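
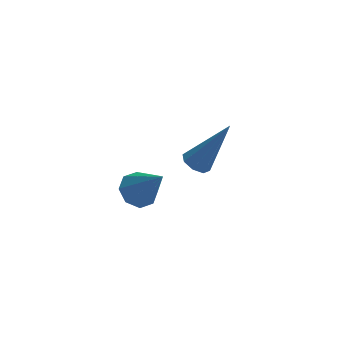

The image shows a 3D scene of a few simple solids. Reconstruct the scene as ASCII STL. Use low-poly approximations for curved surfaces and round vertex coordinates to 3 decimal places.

solid 
facet normal -0.509 -0.195 -0.839
outer loop
vertex -1.134 0.629 -2.786
vertex -1.429 1.124 -2.722
vertex -0.936 0.973 -2.986
endloop
endfacet
facet normal 0.836 -0.539 -0.099
outer loop
vertex -1.134 0.629 -2.786
vertex -0.936 0.973 -2.986
vertex -0.311 1.556 -0.878
endloop
endfacet
facet normal -0.509 -0.196 -0.838
outer loop
vertex -0.936 0.973 -2.986
vertex -1.429 1.124 -2.722
vertex -1.027 1.405 -3.032
endloop
endfacet
facet normal 0.933 0.162 -0.321
outer loop
vertex -0.936 0.973 -2.986
vertex -1.027 1.405 -3.032
vertex -0.311 1.556 -0.878
endloop
endfacet
facet normal -0.509 -0.196 -0.838
outer loop
vertex -1.027 1.405 -3.032
vertex -1.429 1.124 -2.722
vertex -1.354 1.672 -2.896
endloop
endfacet
facet normal 0.552 0.798 -0.240
outer loop
vertex -1.027 1.405 -3.032
vertex -1.354 1.672 -2.896
vertex -0.311 1.556 -0.878
endloop
endfacet
facet normal -0.508 -0.197 -0.839
outer loop
vertex -1.354 1.672 -2.896
vertex -1.429 1.124 -2.722
vertex -1.725 1.619 -2.659
endloop
endfacet
facet normal -0.079 0.992 0.098
outer loop
vertex -1.354 1.672 -2.896
vertex -1.725 1.619 -2.659
vertex -0.311 1.556 -0.878
endloop
endfacet
facet normal -0.509 -0.197 -0.838
outer loop
vertex -1.725 1.619 -2.659
vertex -1.429 1.124 -2.722
vertex -1.923 1.276 -2.458
endloop
endfacet
facet normal -0.595 0.633 0.495
outer loop
vertex -1.725 1.619 -2.659
vertex -1.923 1.276 -2.458
vertex -0.311 1.556 -0.878
endloop
endfacet
facet normal -0.508 -0.194 -0.839
outer loop
vertex -1.923 1.276 -2.458
vertex -1.429 1.124 -2.722
vertex -1.832 0.844 -2.413
endloop
endfacet
facet normal -0.692 -0.071 0.718
outer loop
vertex -1.923 1.276 -2.458
vertex -1.832 0.844 -2.413
vertex -0.311 1.556 -0.878
endloop
endfacet
facet normal -0.507 -0.196 -0.839
outer loop
vertex -1.832 0.844 -2.413
vertex -1.429 1.124 -2.722
vertex -1.505 0.576 -2.548
endloop
endfacet
facet normal -0.314 -0.704 0.637
outer loop
vertex -1.832 0.844 -2.413
vertex -1.505 0.576 -2.548
vertex -0.311 1.556 -0.878
endloop
endfacet
facet normal -0.510 -0.195 -0.838
outer loop
vertex -1.505 0.576 -2.548
vertex -1.429 1.124 -2.722
vertex -1.134 0.629 -2.786
endloop
endfacet
facet normal 0.320 -0.899 0.299
outer loop
vertex -1.505 0.576 -2.548
vertex -1.134 0.629 -2.786
vertex -0.311 1.556 -0.878
endloop
endfacet
facet normal -0.483 0.316 -0.816
outer loop
vertex -2.289 -3.061 0.083
vertex -2.89 -3.309 0.343
vertex -2.55 -2.698 0.378
endloop
endfacet
facet normal 0.849 0.516 0.116
outer loop
vertex -2.289 -3.061 0.083
vertex -2.55 -2.698 0.378
vertex -2.03 -3.871 1.797
endloop
endfacet
facet normal -0.483 0.316 -0.817
outer loop
vertex -2.55 -2.698 0.378
vertex -2.89 -3.309 0.343
vertex -3.01 -2.693 0.652
endloop
endfacet
facet normal 0.324 0.784 0.529
outer loop
vertex -2.55 -2.698 0.378
vertex -3.01 -2.693 0.652
vertex -2.03 -3.871 1.797
endloop
endfacet
facet normal -0.482 0.316 -0.817
outer loop
vertex -3.01 -2.693 0.652
vertex -2.89 -3.309 0.343
vertex -3.4 -3.048 0.745
endloop
endfacet
facet normal -0.293 0.530 0.796
outer loop
vertex -3.01 -2.693 0.652
vertex -3.4 -3.048 0.745
vertex -2.03 -3.871 1.797
endloop
endfacet
facet normal -0.483 0.314 -0.817
outer loop
vertex -3.4 -3.048 0.745
vertex -2.89 -3.309 0.343
vertex -3.491 -3.557 0.603
endloop
endfacet
facet normal -0.642 -0.097 0.760
outer loop
vertex -3.4 -3.048 0.745
vertex -3.491 -3.557 0.603
vertex -2.03 -3.871 1.797
endloop
endfacet
facet normal -0.483 0.316 -0.816
outer loop
vertex -3.491 -3.557 0.603
vertex -2.89 -3.309 0.343
vertex -3.23 -3.92 0.308
endloop
endfacet
facet normal -0.519 -0.732 0.442
outer loop
vertex -3.491 -3.557 0.603
vertex -3.23 -3.92 0.308
vertex -2.03 -3.871 1.797
endloop
endfacet
facet normal -0.482 0.315 -0.817
outer loop
vertex -3.23 -3.92 0.308
vertex -2.89 -3.309 0.343
vertex -2.769 -3.925 0.034
endloop
endfacet
facet normal 0.006 -1.000 0.028
outer loop
vertex -3.23 -3.92 0.308
vertex -2.769 -3.925 0.034
vertex -2.03 -3.871 1.797
endloop
endfacet
facet normal -0.483 0.315 -0.817
outer loop
vertex -2.769 -3.925 0.034
vertex -2.89 -3.309 0.343
vertex -2.38 -3.57 -0.059
endloop
endfacet
facet normal 0.623 -0.745 -0.238
outer loop
vertex -2.769 -3.925 0.034
vertex -2.38 -3.57 -0.059
vertex -2.03 -3.871 1.797
endloop
endfacet
facet normal -0.483 0.314 -0.817
outer loop
vertex -2.38 -3.57 -0.059
vertex -2.89 -3.309 0.343
vertex -2.289 -3.061 0.083
endloop
endfacet
facet normal 0.972 -0.117 -0.202
outer loop
vertex -2.38 -3.57 -0.059
vertex -2.289 -3.061 0.083
vertex -2.03 -3.871 1.797
endloop
endfacet

endsolid


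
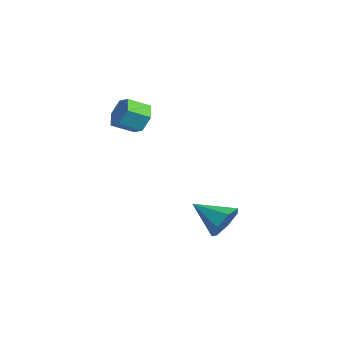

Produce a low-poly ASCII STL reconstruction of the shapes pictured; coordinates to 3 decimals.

solid 
facet normal 0.710 0.546 -0.444
outer loop
vertex 1.853 1.385 -2.822
vertex 1.235 1.517 -3.648
vertex 1.314 2.108 -2.796
endloop
endfacet
facet normal 0.024 -0.018 1.000
outer loop
vertex 1.853 1.385 -2.822
vertex 1.314 2.108 -2.796
vertex -0.135 0.463 -2.792
endloop
endfacet
facet normal 0.710 0.546 -0.445
outer loop
vertex 1.314 2.108 -2.796
vertex 1.235 1.517 -3.648
vertex 0.715 2.386 -3.411
endloop
endfacet
facet normal -0.522 0.462 0.717
outer loop
vertex 1.314 2.108 -2.796
vertex 0.715 2.386 -3.411
vertex -0.135 0.463 -2.792
endloop
endfacet
facet normal 0.711 0.546 -0.443
outer loop
vertex 0.715 2.386 -3.411
vertex 1.235 1.517 -3.648
vertex 0.509 2.01 -4.205
endloop
endfacet
facet normal -0.909 0.415 0.040
outer loop
vertex 0.715 2.386 -3.411
vertex 0.509 2.01 -4.205
vertex -0.135 0.463 -2.792
endloop
endfacet
facet normal 0.711 0.546 -0.443
outer loop
vertex 0.509 2.01 -4.205
vertex 1.235 1.517 -3.648
vertex 0.849 1.263 -4.58
endloop
endfacet
facet normal -0.845 -0.123 -0.520
outer loop
vertex 0.509 2.01 -4.205
vertex 0.849 1.263 -4.58
vertex -0.135 0.463 -2.792
endloop
endfacet
facet normal 0.710 0.547 -0.443
outer loop
vertex 0.849 1.263 -4.58
vertex 1.235 1.517 -3.648
vertex 1.481 0.707 -4.253
endloop
endfacet
facet normal -0.378 -0.749 -0.543
outer loop
vertex 0.849 1.263 -4.58
vertex 1.481 0.707 -4.253
vertex -0.135 0.463 -2.792
endloop
endfacet
facet normal 0.710 0.547 -0.444
outer loop
vertex 1.481 0.707 -4.253
vertex 1.235 1.517 -3.648
vertex 1.928 0.762 -3.47
endloop
endfacet
facet normal 0.140 -0.990 -0.010
outer loop
vertex 1.481 0.707 -4.253
vertex 1.928 0.762 -3.47
vertex -0.135 0.463 -2.792
endloop
endfacet
facet normal 0.710 0.547 -0.444
outer loop
vertex 1.928 0.762 -3.47
vertex 1.235 1.517 -3.648
vertex 1.853 1.385 -2.822
endloop
endfacet
facet normal 0.318 -0.665 0.676
outer loop
vertex 1.928 0.762 -3.47
vertex 1.853 1.385 -2.822
vertex -0.135 0.463 -2.792
endloop
endfacet
facet normal 0.124 0.888 -0.443
outer loop
vertex -2.293 -1.128 1.402
vertex -3.033 -0.805 1.843
vertex -2.2 -0.73 2.226
endloop
endfacet
facet normal 0.987 -0.155 -0.036
outer loop
vertex -2.293 -1.128 1.402
vertex -2.2 -0.73 2.226
vertex -2.447 -2.238 1.956
endloop
endfacet
facet normal 0.987 -0.155 -0.036
outer loop
vertex -2.447 -2.238 1.956
vertex -2.2 -0.73 2.226
vertex -2.354 -1.84 2.78
endloop
endfacet
facet normal -0.124 -0.888 0.443
outer loop
vertex -2.447 -2.238 1.956
vertex -2.354 -1.84 2.78
vertex -3.187 -1.915 2.397
endloop
endfacet
facet normal 0.124 0.888 -0.443
outer loop
vertex -2.2 -0.73 2.226
vertex -3.033 -0.805 1.843
vertex -2.939 -0.407 2.667
endloop
endfacet
facet normal 0.582 0.297 0.757
outer loop
vertex -2.2 -0.73 2.226
vertex -2.939 -0.407 2.667
vertex -2.354 -1.84 2.78
endloop
endfacet
facet normal 0.581 0.297 0.757
outer loop
vertex -2.354 -1.84 2.78
vertex -2.939 -0.407 2.667
vertex -3.094 -1.516 3.221
endloop
endfacet
facet normal -0.124 -0.888 0.444
outer loop
vertex -2.354 -1.84 2.78
vertex -3.094 -1.516 3.221
vertex -3.187 -1.915 2.397
endloop
endfacet
facet normal 0.124 0.888 -0.443
outer loop
vertex -2.939 -0.407 2.667
vertex -3.033 -0.805 1.843
vertex -3.773 -0.482 2.284
endloop
endfacet
facet normal -0.405 0.453 0.794
outer loop
vertex -2.939 -0.407 2.667
vertex -3.773 -0.482 2.284
vertex -3.094 -1.516 3.221
endloop
endfacet
facet normal -0.406 0.453 0.794
outer loop
vertex -3.094 -1.516 3.221
vertex -3.773 -0.482 2.284
vertex -3.927 -1.592 2.838
endloop
endfacet
facet normal -0.123 -0.888 0.444
outer loop
vertex -3.094 -1.516 3.221
vertex -3.927 -1.592 2.838
vertex -3.187 -1.915 2.397
endloop
endfacet
facet normal 0.124 0.888 -0.443
outer loop
vertex -3.773 -0.482 2.284
vertex -3.033 -0.805 1.843
vertex -3.866 -0.88 1.46
endloop
endfacet
facet normal -0.987 0.155 0.036
outer loop
vertex -3.773 -0.482 2.284
vertex -3.866 -0.88 1.46
vertex -3.927 -1.592 2.838
endloop
endfacet
facet normal -0.987 0.155 0.036
outer loop
vertex -3.927 -1.592 2.838
vertex -3.866 -0.88 1.46
vertex -4.02 -1.99 2.014
endloop
endfacet
facet normal -0.124 -0.888 0.443
outer loop
vertex -3.927 -1.592 2.838
vertex -4.02 -1.99 2.014
vertex -3.187 -1.915 2.397
endloop
endfacet
facet normal 0.124 0.888 -0.444
outer loop
vertex -3.866 -0.88 1.46
vertex -3.033 -0.805 1.843
vertex -3.126 -1.204 1.019
endloop
endfacet
facet normal -0.581 -0.297 -0.757
outer loop
vertex -3.866 -0.88 1.46
vertex -3.126 -1.204 1.019
vertex -4.02 -1.99 2.014
endloop
endfacet
facet normal -0.582 -0.297 -0.757
outer loop
vertex -4.02 -1.99 2.014
vertex -3.126 -1.204 1.019
vertex -3.281 -2.313 1.573
endloop
endfacet
facet normal -0.124 -0.888 0.443
outer loop
vertex -4.02 -1.99 2.014
vertex -3.281 -2.313 1.573
vertex -3.187 -1.915 2.397
endloop
endfacet
facet normal 0.123 0.888 -0.444
outer loop
vertex -3.126 -1.204 1.019
vertex -3.033 -0.805 1.843
vertex -2.293 -1.128 1.402
endloop
endfacet
facet normal 0.406 -0.453 -0.794
outer loop
vertex -3.126 -1.204 1.019
vertex -2.293 -1.128 1.402
vertex -3.281 -2.313 1.573
endloop
endfacet
facet normal 0.405 -0.453 -0.794
outer loop
vertex -3.281 -2.313 1.573
vertex -2.293 -1.128 1.402
vertex -2.447 -2.238 1.956
endloop
endfacet
facet normal -0.124 -0.888 0.443
outer loop
vertex -3.281 -2.313 1.573
vertex -2.447 -2.238 1.956
vertex -3.187 -1.915 2.397
endloop
endfacet

endsolid


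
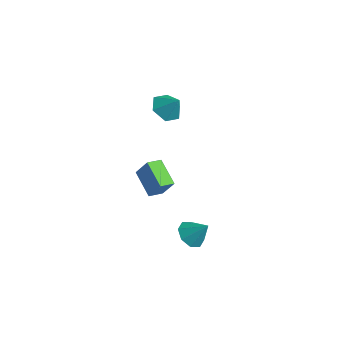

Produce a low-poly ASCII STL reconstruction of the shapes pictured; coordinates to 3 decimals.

solid 
facet normal -0.495 -0.162 -0.854
outer loop
vertex -2.456 1.719 -3.412
vertex -3.937 2.166 -2.638
vertex -2.316 2.614 -3.663
endloop
endfacet
facet normal 0.856 -0.259 -0.447
outer loop
vertex -1.643 2.834 -2.502
vertex -2.456 1.719 -3.412
vertex -2.316 2.614 -3.663
endloop
endfacet
facet normal -0.495 -0.163 -0.854
outer loop
vertex -2.316 2.614 -3.663
vertex -3.937 2.166 -2.638
vertex -3.798 3.061 -2.889
endloop
endfacet
facet normal 0.148 0.952 -0.266
outer loop
vertex -3.798 3.061 -2.889
vertex -1.643 2.834 -2.502
vertex -2.316 2.614 -3.663
endloop
endfacet
facet normal -0.148 -0.952 0.266
outer loop
vertex -2.456 1.719 -3.412
vertex -3.264 2.386 -1.477
vertex -3.937 2.166 -2.638
endloop
endfacet
facet normal 0.856 -0.259 -0.448
outer loop
vertex -1.782 1.939 -2.251
vertex -2.456 1.719 -3.412
vertex -1.643 2.834 -2.502
endloop
endfacet
facet normal -0.148 -0.952 0.266
outer loop
vertex -1.782 1.939 -2.251
vertex -3.264 2.386 -1.477
vertex -2.456 1.719 -3.412
endloop
endfacet
facet normal -0.856 0.258 0.447
outer loop
vertex -3.937 2.166 -2.638
vertex -3.264 2.386 -1.477
vertex -3.798 3.061 -2.889
endloop
endfacet
facet normal 0.148 0.952 -0.266
outer loop
vertex -3.124 3.281 -1.728
vertex -1.643 2.834 -2.502
vertex -3.798 3.061 -2.889
endloop
endfacet
facet normal -0.856 0.259 0.448
outer loop
vertex -3.798 3.061 -2.889
vertex -3.264 2.386 -1.477
vertex -3.124 3.281 -1.728
endloop
endfacet
facet normal 0.495 0.162 0.854
outer loop
vertex -3.124 3.281 -1.728
vertex -1.782 1.939 -2.251
vertex -1.643 2.834 -2.502
endloop
endfacet
facet normal 0.495 0.162 0.854
outer loop
vertex -3.264 2.386 -1.477
vertex -1.782 1.939 -2.251
vertex -3.124 3.281 -1.728
endloop
endfacet
facet normal -0.584 -0.321 -0.746
outer loop
vertex 1.52 0.936 -4.454
vertex 0.924 1.568 -4.259
vertex 1.634 1.517 -4.793
endloop
endfacet
facet normal 0.981 -0.194 -0.003
outer loop
vertex 1.52 0.936 -4.454
vertex 1.634 1.517 -4.793
vertex 1.736 2.012 -3.221
endloop
endfacet
facet normal -0.584 -0.320 -0.746
outer loop
vertex 1.634 1.517 -4.793
vertex 0.924 1.568 -4.259
vertex 1.332 2.127 -4.818
endloop
endfacet
facet normal 0.883 0.429 -0.192
outer loop
vertex 1.634 1.517 -4.793
vertex 1.332 2.127 -4.818
vertex 1.736 2.012 -3.221
endloop
endfacet
facet normal -0.584 -0.319 -0.746
outer loop
vertex 1.332 2.127 -4.818
vertex 0.924 1.568 -4.259
vertex 0.791 2.409 -4.515
endloop
endfacet
facet normal 0.441 0.896 -0.047
outer loop
vertex 1.332 2.127 -4.818
vertex 0.791 2.409 -4.515
vertex 1.736 2.012 -3.221
endloop
endfacet
facet normal -0.584 -0.320 -0.746
outer loop
vertex 0.791 2.409 -4.515
vertex 0.924 1.568 -4.259
vertex 0.328 2.199 -4.063
endloop
endfacet
facet normal -0.084 0.934 0.348
outer loop
vertex 0.791 2.409 -4.515
vertex 0.328 2.199 -4.063
vertex 1.736 2.012 -3.221
endloop
endfacet
facet normal -0.585 -0.321 -0.745
outer loop
vertex 0.328 2.199 -4.063
vertex 0.924 1.568 -4.259
vertex 0.214 1.619 -3.724
endloop
endfacet
facet normal -0.386 0.521 0.761
outer loop
vertex 0.328 2.199 -4.063
vertex 0.214 1.619 -3.724
vertex 1.736 2.012 -3.221
endloop
endfacet
facet normal -0.585 -0.320 -0.745
outer loop
vertex 0.214 1.619 -3.724
vertex 0.924 1.568 -4.259
vertex 0.516 1.009 -3.699
endloop
endfacet
facet normal -0.288 -0.104 0.952
outer loop
vertex 0.214 1.619 -3.724
vertex 0.516 1.009 -3.699
vertex 1.736 2.012 -3.221
endloop
endfacet
facet normal -0.585 -0.320 -0.745
outer loop
vertex 0.516 1.009 -3.699
vertex 0.924 1.568 -4.259
vertex 1.057 0.726 -4.002
endloop
endfacet
facet normal 0.153 -0.571 0.807
outer loop
vertex 0.516 1.009 -3.699
vertex 1.057 0.726 -4.002
vertex 1.736 2.012 -3.221
endloop
endfacet
facet normal -0.584 -0.320 -0.746
outer loop
vertex 1.057 0.726 -4.002
vertex 0.924 1.568 -4.259
vertex 1.52 0.936 -4.454
endloop
endfacet
facet normal 0.678 -0.608 0.412
outer loop
vertex 1.057 0.726 -4.002
vertex 1.52 0.936 -4.454
vertex 1.736 2.012 -3.221
endloop
endfacet
facet normal -0.597 -0.200 -0.777
outer loop
vertex -2.048 2.583 2.701
vertex -2.664 3.238 3.006
vertex -1.968 3.483 2.408
endloop
endfacet
facet normal 0.995 -0.095 -0.021
outer loop
vertex -2.048 2.583 2.701
vertex -1.968 3.483 2.408
vertex -1.936 3.482 3.954
endloop
endfacet
facet normal -0.597 -0.201 -0.777
outer loop
vertex -1.968 3.483 2.408
vertex -2.664 3.238 3.006
vertex -2.585 4.138 2.713
endloop
endfacet
facet normal 0.724 0.689 -0.015
outer loop
vertex -1.968 3.483 2.408
vertex -2.585 4.138 2.713
vertex -1.936 3.482 3.954
endloop
endfacet
facet normal -0.597 -0.201 -0.777
outer loop
vertex -2.585 4.138 2.713
vertex -2.664 3.238 3.006
vertex -3.281 3.893 3.311
endloop
endfacet
facet normal 0.063 0.896 0.440
outer loop
vertex -2.585 4.138 2.713
vertex -3.281 3.893 3.311
vertex -1.936 3.482 3.954
endloop
endfacet
facet normal -0.597 -0.201 -0.777
outer loop
vertex -3.281 3.893 3.311
vertex -2.664 3.238 3.006
vertex -3.36 2.993 3.604
endloop
endfacet
facet normal -0.328 0.318 0.889
outer loop
vertex -3.281 3.893 3.311
vertex -3.36 2.993 3.604
vertex -1.936 3.482 3.954
endloop
endfacet
facet normal -0.597 -0.200 -0.777
outer loop
vertex -3.36 2.993 3.604
vertex -2.664 3.238 3.006
vertex -2.744 2.338 3.299
endloop
endfacet
facet normal -0.057 -0.465 0.883
outer loop
vertex -3.36 2.993 3.604
vertex -2.744 2.338 3.299
vertex -1.936 3.482 3.954
endloop
endfacet
facet normal -0.597 -0.200 -0.777
outer loop
vertex -2.744 2.338 3.299
vertex -2.664 3.238 3.006
vertex -2.048 2.583 2.701
endloop
endfacet
facet normal 0.604 -0.672 0.428
outer loop
vertex -2.744 2.338 3.299
vertex -2.048 2.583 2.701
vertex -1.936 3.482 3.954
endloop
endfacet

endsolid


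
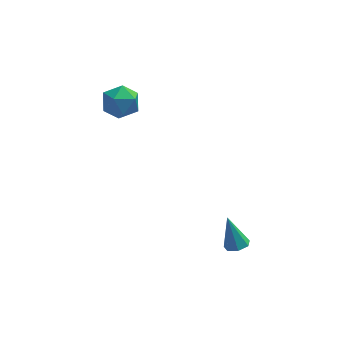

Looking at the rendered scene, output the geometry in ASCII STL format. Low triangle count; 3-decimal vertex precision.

solid 
facet normal 0.243 -0.326 -0.914
outer loop
vertex 3.415 -1.614 -3.116
vertex 2.939 -1.282 -3.361
vertex 3.535 -1.102 -3.267
endloop
endfacet
facet normal 0.823 -0.026 0.567
outer loop
vertex 3.415 -1.614 -3.116
vertex 3.535 -1.102 -3.267
vertex 2.521 -0.718 -1.779
endloop
endfacet
facet normal 0.242 -0.325 -0.914
outer loop
vertex 3.535 -1.102 -3.267
vertex 2.939 -1.282 -3.361
vertex 3.206 -0.726 -3.488
endloop
endfacet
facet normal 0.648 0.717 0.256
outer loop
vertex 3.535 -1.102 -3.267
vertex 3.206 -0.726 -3.488
vertex 2.521 -0.718 -1.779
endloop
endfacet
facet normal 0.241 -0.325 -0.915
outer loop
vertex 3.206 -0.726 -3.488
vertex 2.939 -1.282 -3.361
vertex 2.675 -0.768 -3.613
endloop
endfacet
facet normal -0.071 0.997 -0.033
outer loop
vertex 3.206 -0.726 -3.488
vertex 2.675 -0.768 -3.613
vertex 2.521 -0.718 -1.779
endloop
endfacet
facet normal 0.241 -0.325 -0.915
outer loop
vertex 2.675 -0.768 -3.613
vertex 2.939 -1.282 -3.361
vertex 2.343 -1.198 -3.548
endloop
endfacet
facet normal -0.795 0.601 -0.083
outer loop
vertex 2.675 -0.768 -3.613
vertex 2.343 -1.198 -3.548
vertex 2.521 -0.718 -1.779
endloop
endfacet
facet normal 0.241 -0.326 -0.914
outer loop
vertex 2.343 -1.198 -3.548
vertex 2.939 -1.282 -3.361
vertex 2.46 -1.69 -3.342
endloop
endfacet
facet normal -0.975 -0.171 0.145
outer loop
vertex 2.343 -1.198 -3.548
vertex 2.46 -1.69 -3.342
vertex 2.521 -0.718 -1.779
endloop
endfacet
facet normal 0.241 -0.326 -0.914
outer loop
vertex 2.46 -1.69 -3.342
vertex 2.939 -1.282 -3.361
vertex 2.937 -1.876 -3.15
endloop
endfacet
facet normal -0.479 -0.737 0.477
outer loop
vertex 2.46 -1.69 -3.342
vertex 2.937 -1.876 -3.15
vertex 2.521 -0.718 -1.779
endloop
endfacet
facet normal 0.243 -0.325 -0.914
outer loop
vertex 2.937 -1.876 -3.15
vertex 2.939 -1.282 -3.361
vertex 3.415 -1.614 -3.116
endloop
endfacet
facet normal 0.322 -0.673 0.666
outer loop
vertex 2.937 -1.876 -3.15
vertex 3.415 -1.614 -3.116
vertex 2.521 -0.718 -1.779
endloop
endfacet
facet normal -0.439 0.084 0.895
outer loop
vertex -2.878 3.763 3.655
vertex -2.424 2.914 3.957
vertex -1.971 3.805 4.096
endloop
endfacet
facet normal -0.328 0.726 0.604
outer loop
vertex -2.878 3.763 3.655
vertex -1.971 3.805 4.096
vertex -2.169 4.384 3.293
endloop
endfacet
facet normal -0.665 0.746 -0.023
outer loop
vertex -2.878 3.763 3.655
vertex -2.169 4.384 3.293
vertex -2.745 3.851 2.658
endloop
endfacet
facet normal -0.986 0.117 -0.121
outer loop
vertex -2.878 3.763 3.655
vertex -2.745 3.851 2.658
vertex -2.903 2.942 3.069
endloop
endfacet
facet normal -0.845 -0.293 0.447
outer loop
vertex -2.878 3.763 3.655
vertex -2.903 2.942 3.069
vertex -2.424 2.914 3.957
endloop
endfacet
facet normal 0.373 0.794 0.481
outer loop
vertex -2.169 4.384 3.293
vertex -1.971 3.805 4.096
vertex -1.277 3.918 3.371
endloop
endfacet
facet normal 0.192 -0.246 0.950
outer loop
vertex -1.971 3.805 4.096
vertex -2.424 2.914 3.957
vertex -1.435 3.009 3.782
endloop
endfacet
facet normal -0.467 -0.855 0.225
outer loop
vertex -2.424 2.914 3.957
vertex -2.903 2.942 3.069
vertex -2.011 2.476 3.147
endloop
endfacet
facet normal -0.694 -0.193 -0.694
outer loop
vertex -2.903 2.942 3.069
vertex -2.745 3.851 2.658
vertex -2.209 3.055 2.344
endloop
endfacet
facet normal -0.174 0.826 -0.536
outer loop
vertex -2.745 3.851 2.658
vertex -2.169 4.384 3.293
vertex -1.756 3.946 2.483
endloop
endfacet
facet normal 0.986 -0.117 0.121
outer loop
vertex -1.302 3.097 2.785
vertex -1.277 3.918 3.371
vertex -1.435 3.009 3.782
endloop
endfacet
facet normal 0.665 -0.746 0.023
outer loop
vertex -1.302 3.097 2.785
vertex -1.435 3.009 3.782
vertex -2.011 2.476 3.147
endloop
endfacet
facet normal 0.328 -0.726 -0.604
outer loop
vertex -1.302 3.097 2.785
vertex -2.011 2.476 3.147
vertex -2.209 3.055 2.344
endloop
endfacet
facet normal 0.439 -0.084 -0.895
outer loop
vertex -1.302 3.097 2.785
vertex -2.209 3.055 2.344
vertex -1.756 3.946 2.483
endloop
endfacet
facet normal 0.845 0.293 -0.447
outer loop
vertex -1.302 3.097 2.785
vertex -1.756 3.946 2.483
vertex -1.277 3.918 3.371
endloop
endfacet
facet normal 0.694 0.193 0.694
outer loop
vertex -1.435 3.009 3.782
vertex -1.277 3.918 3.371
vertex -1.971 3.805 4.096
endloop
endfacet
facet normal 0.174 -0.826 0.536
outer loop
vertex -2.011 2.476 3.147
vertex -1.435 3.009 3.782
vertex -2.424 2.914 3.957
endloop
endfacet
facet normal -0.373 -0.794 -0.481
outer loop
vertex -2.209 3.055 2.344
vertex -2.011 2.476 3.147
vertex -2.903 2.942 3.069
endloop
endfacet
facet normal -0.192 0.246 -0.950
outer loop
vertex -1.756 3.946 2.483
vertex -2.209 3.055 2.344
vertex -2.745 3.851 2.658
endloop
endfacet
facet normal 0.467 0.855 -0.225
outer loop
vertex -1.277 3.918 3.371
vertex -1.756 3.946 2.483
vertex -2.169 4.384 3.293
endloop
endfacet

endsolid


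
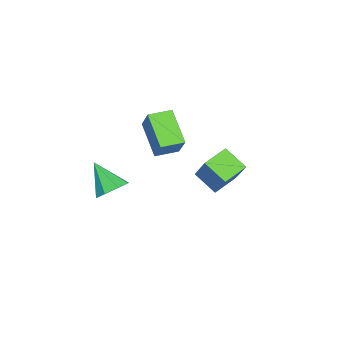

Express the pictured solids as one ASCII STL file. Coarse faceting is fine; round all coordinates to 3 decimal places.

solid 
facet normal -0.691 -0.484 0.537
outer loop
vertex -3.007 -2.68 4.428
vertex -3.773 -1.592 4.423
vertex -3.721 -3.188 3.053
endloop
endfacet
facet normal 0.575 -0.818 0.003
outer loop
vertex -2.207 -2.128 1.877
vertex -3.007 -2.68 4.428
vertex -3.721 -3.188 3.053
endloop
endfacet
facet normal -0.691 -0.484 0.537
outer loop
vertex -3.721 -3.188 3.053
vertex -3.773 -1.592 4.423
vertex -4.486 -2.1 3.048
endloop
endfacet
facet normal -0.437 -0.311 -0.844
outer loop
vertex -4.486 -2.1 3.048
vertex -2.207 -2.128 1.877
vertex -3.721 -3.188 3.053
endloop
endfacet
facet normal 0.437 0.312 0.844
outer loop
vertex -3.007 -2.68 4.428
vertex -2.259 -0.532 3.247
vertex -3.773 -1.592 4.423
endloop
endfacet
facet normal 0.576 -0.818 0.004
outer loop
vertex -1.494 -1.62 3.252
vertex -3.007 -2.68 4.428
vertex -2.207 -2.128 1.877
endloop
endfacet
facet normal 0.437 0.311 0.844
outer loop
vertex -1.494 -1.62 3.252
vertex -2.259 -0.532 3.247
vertex -3.007 -2.68 4.428
endloop
endfacet
facet normal -0.575 0.818 -0.004
outer loop
vertex -3.773 -1.592 4.423
vertex -2.259 -0.532 3.247
vertex -4.486 -2.1 3.048
endloop
endfacet
facet normal -0.437 -0.312 -0.844
outer loop
vertex -2.973 -1.04 1.872
vertex -2.207 -2.128 1.877
vertex -4.486 -2.1 3.048
endloop
endfacet
facet normal -0.576 0.818 -0.003
outer loop
vertex -4.486 -2.1 3.048
vertex -2.259 -0.532 3.247
vertex -2.973 -1.04 1.872
endloop
endfacet
facet normal 0.691 0.484 -0.537
outer loop
vertex -2.973 -1.04 1.872
vertex -1.494 -1.62 3.252
vertex -2.207 -2.128 1.877
endloop
endfacet
facet normal 0.691 0.483 -0.537
outer loop
vertex -2.259 -0.532 3.247
vertex -1.494 -1.62 3.252
vertex -2.973 -1.04 1.872
endloop
endfacet
facet normal 0.424 0.611 -0.669
outer loop
vertex 3.832 -2.996 3.705
vertex 2.986 -2.858 3.295
vertex 3.472 -2.433 3.991
endloop
endfacet
facet normal 0.506 -0.111 0.855
outer loop
vertex 3.832 -2.996 3.705
vertex 3.472 -2.433 3.991
vertex 2.194 -4.002 4.545
endloop
endfacet
facet normal 0.423 0.611 -0.669
outer loop
vertex 3.472 -2.433 3.991
vertex 2.986 -2.858 3.295
vertex 2.827 -2.119 3.87
endloop
endfacet
facet normal -0.011 0.341 0.940
outer loop
vertex 3.472 -2.433 3.991
vertex 2.827 -2.119 3.87
vertex 2.194 -4.002 4.545
endloop
endfacet
facet normal 0.422 0.612 -0.669
outer loop
vertex 2.827 -2.119 3.87
vertex 2.986 -2.858 3.295
vertex 2.275 -2.239 3.412
endloop
endfacet
facet normal -0.628 0.441 0.641
outer loop
vertex 2.827 -2.119 3.87
vertex 2.275 -2.239 3.412
vertex 2.194 -4.002 4.545
endloop
endfacet
facet normal 0.423 0.612 -0.668
outer loop
vertex 2.275 -2.239 3.412
vertex 2.986 -2.858 3.295
vertex 2.14 -2.721 2.885
endloop
endfacet
facet normal -0.983 0.130 0.133
outer loop
vertex 2.275 -2.239 3.412
vertex 2.14 -2.721 2.885
vertex 2.194 -4.002 4.545
endloop
endfacet
facet normal 0.423 0.611 -0.669
outer loop
vertex 2.14 -2.721 2.885
vertex 2.986 -2.858 3.295
vertex 2.5 -3.284 2.598
endloop
endfacet
facet normal -0.867 -0.408 -0.287
outer loop
vertex 2.14 -2.721 2.885
vertex 2.5 -3.284 2.598
vertex 2.194 -4.002 4.545
endloop
endfacet
facet normal 0.423 0.612 -0.669
outer loop
vertex 2.5 -3.284 2.598
vertex 2.986 -2.858 3.295
vertex 3.144 -3.597 2.719
endloop
endfacet
facet normal -0.348 -0.860 -0.372
outer loop
vertex 2.5 -3.284 2.598
vertex 3.144 -3.597 2.719
vertex 2.194 -4.002 4.545
endloop
endfacet
facet normal 0.424 0.611 -0.668
outer loop
vertex 3.144 -3.597 2.719
vertex 2.986 -2.858 3.295
vertex 3.696 -3.478 3.178
endloop
endfacet
facet normal 0.268 -0.961 -0.074
outer loop
vertex 3.144 -3.597 2.719
vertex 3.696 -3.478 3.178
vertex 2.194 -4.002 4.545
endloop
endfacet
facet normal 0.424 0.611 -0.668
outer loop
vertex 3.696 -3.478 3.178
vertex 2.986 -2.858 3.295
vertex 3.832 -2.996 3.705
endloop
endfacet
facet normal 0.623 -0.651 0.435
outer loop
vertex 3.696 -3.478 3.178
vertex 3.832 -2.996 3.705
vertex 2.194 -4.002 4.545
endloop
endfacet
facet normal -0.444 -0.335 -0.831
outer loop
vertex -0.964 0.279 1.942
vertex -2.168 1.057 2.271
vertex -0.418 1.449 1.179
endloop
endfacet
facet normal 0.819 -0.528 -0.224
outer loop
vertex 0.528 2.163 2.949
vertex -0.964 0.279 1.942
vertex -0.418 1.449 1.179
endloop
endfacet
facet normal -0.443 -0.336 -0.831
outer loop
vertex -0.418 1.449 1.179
vertex -2.168 1.057 2.271
vertex -1.621 2.226 1.507
endloop
endfacet
facet normal 0.365 0.780 -0.509
outer loop
vertex -1.621 2.226 1.507
vertex 0.528 2.163 2.949
vertex -0.418 1.449 1.179
endloop
endfacet
facet normal -0.365 -0.780 0.509
outer loop
vertex -0.964 0.279 1.942
vertex -1.222 1.771 4.041
vertex -2.168 1.057 2.271
endloop
endfacet
facet normal 0.819 -0.529 -0.223
outer loop
vertex -0.019 0.994 3.713
vertex -0.964 0.279 1.942
vertex 0.528 2.163 2.949
endloop
endfacet
facet normal -0.365 -0.780 0.509
outer loop
vertex -0.019 0.994 3.713
vertex -1.222 1.771 4.041
vertex -0.964 0.279 1.942
endloop
endfacet
facet normal -0.818 0.529 0.224
outer loop
vertex -2.168 1.057 2.271
vertex -1.222 1.771 4.041
vertex -1.621 2.226 1.507
endloop
endfacet
facet normal 0.365 0.780 -0.509
outer loop
vertex -0.676 2.941 3.278
vertex 0.528 2.163 2.949
vertex -1.621 2.226 1.507
endloop
endfacet
facet normal -0.819 0.528 0.224
outer loop
vertex -1.621 2.226 1.507
vertex -1.222 1.771 4.041
vertex -0.676 2.941 3.278
endloop
endfacet
facet normal 0.444 0.335 0.831
outer loop
vertex -0.676 2.941 3.278
vertex -0.019 0.994 3.713
vertex 0.528 2.163 2.949
endloop
endfacet
facet normal 0.443 0.335 0.831
outer loop
vertex -1.222 1.771 4.041
vertex -0.019 0.994 3.713
vertex -0.676 2.941 3.278
endloop
endfacet

endsolid


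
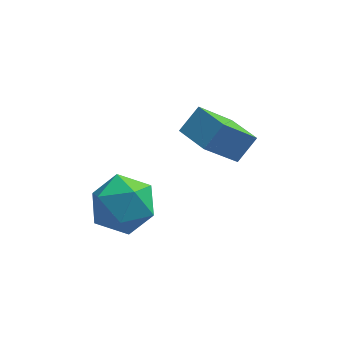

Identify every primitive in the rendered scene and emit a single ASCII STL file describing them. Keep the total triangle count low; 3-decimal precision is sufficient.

solid 
facet normal -0.583 -0.479 -0.656
outer loop
vertex -0.568 -0.555 -0.696
vertex -1.255 0.4 -0.783
vertex 0.48 0.071 -2.086
endloop
endfacet
facet normal 0.582 -0.810 0.074
outer loop
vertex 1.075 0.56 -1.417
vertex -0.568 -0.555 -0.696
vertex 0.48 0.071 -2.086
endloop
endfacet
facet normal -0.583 -0.479 -0.656
outer loop
vertex 0.48 0.071 -2.086
vertex -1.255 0.4 -0.783
vertex -0.207 1.026 -2.173
endloop
endfacet
facet normal 0.566 0.339 -0.751
outer loop
vertex -0.207 1.026 -2.173
vertex 1.075 0.56 -1.417
vertex 0.48 0.071 -2.086
endloop
endfacet
facet normal -0.566 -0.339 0.751
outer loop
vertex -0.568 -0.555 -0.696
vertex -0.66 0.889 -0.114
vertex -1.255 0.4 -0.783
endloop
endfacet
facet normal 0.582 -0.810 0.074
outer loop
vertex 0.027 -0.066 -0.027
vertex -0.568 -0.555 -0.696
vertex 1.075 0.56 -1.417
endloop
endfacet
facet normal -0.566 -0.339 0.751
outer loop
vertex 0.027 -0.066 -0.027
vertex -0.66 0.889 -0.114
vertex -0.568 -0.555 -0.696
endloop
endfacet
facet normal -0.582 0.810 -0.074
outer loop
vertex -1.255 0.4 -0.783
vertex -0.66 0.889 -0.114
vertex -0.207 1.026 -2.173
endloop
endfacet
facet normal 0.566 0.339 -0.751
outer loop
vertex 0.388 1.515 -1.504
vertex 1.075 0.56 -1.417
vertex -0.207 1.026 -2.173
endloop
endfacet
facet normal -0.582 0.810 -0.074
outer loop
vertex -0.207 1.026 -2.173
vertex -0.66 0.889 -0.114
vertex 0.388 1.515 -1.504
endloop
endfacet
facet normal 0.583 0.479 0.656
outer loop
vertex 0.388 1.515 -1.504
vertex 0.027 -0.066 -0.027
vertex 1.075 0.56 -1.417
endloop
endfacet
facet normal 0.583 0.479 0.656
outer loop
vertex -0.66 0.889 -0.114
vertex 0.027 -0.066 -0.027
vertex 0.388 1.515 -1.504
endloop
endfacet
facet normal -0.390 0.897 0.209
outer loop
vertex -2.884 -0.82 -2.203
vertex -3.839 -1.284 -1.993
vertex -3.114 -1.154 -1.199
endloop
endfacet
facet normal 0.307 0.880 0.363
outer loop
vertex -2.884 -0.82 -2.203
vertex -3.114 -1.154 -1.199
vertex -2.129 -1.326 -1.615
endloop
endfacet
facet normal 0.660 0.714 -0.233
outer loop
vertex -2.884 -0.82 -2.203
vertex -2.129 -1.326 -1.615
vertex -2.245 -1.562 -2.666
endloop
endfacet
facet normal 0.182 0.629 -0.756
outer loop
vertex -2.884 -0.82 -2.203
vertex -2.245 -1.562 -2.666
vertex -3.303 -1.536 -2.899
endloop
endfacet
facet normal -0.466 0.742 -0.482
outer loop
vertex -2.884 -0.82 -2.203
vertex -3.303 -1.536 -2.899
vertex -3.839 -1.284 -1.993
endloop
endfacet
facet normal 0.416 0.357 0.837
outer loop
vertex -2.129 -1.326 -1.615
vertex -3.114 -1.154 -1.199
vertex -2.617 -2.104 -1.041
endloop
endfacet
facet normal -0.712 0.385 0.587
outer loop
vertex -3.114 -1.154 -1.199
vertex -3.839 -1.284 -1.993
vertex -3.675 -2.078 -1.274
endloop
endfacet
facet normal -0.837 0.132 -0.532
outer loop
vertex -3.839 -1.284 -1.993
vertex -3.303 -1.536 -2.899
vertex -3.791 -2.314 -2.325
endloop
endfacet
facet normal 0.214 -0.051 -0.976
outer loop
vertex -3.303 -1.536 -2.899
vertex -2.245 -1.562 -2.666
vertex -2.806 -2.486 -2.741
endloop
endfacet
facet normal 0.988 0.088 -0.129
outer loop
vertex -2.245 -1.562 -2.666
vertex -2.129 -1.326 -1.615
vertex -2.081 -2.356 -1.947
endloop
endfacet
facet normal -0.182 -0.629 0.756
outer loop
vertex -3.036 -2.82 -1.737
vertex -2.617 -2.104 -1.041
vertex -3.675 -2.078 -1.274
endloop
endfacet
facet normal -0.660 -0.714 0.233
outer loop
vertex -3.036 -2.82 -1.737
vertex -3.675 -2.078 -1.274
vertex -3.791 -2.314 -2.325
endloop
endfacet
facet normal -0.307 -0.880 -0.363
outer loop
vertex -3.036 -2.82 -1.737
vertex -3.791 -2.314 -2.325
vertex -2.806 -2.486 -2.741
endloop
endfacet
facet normal 0.390 -0.897 -0.209
outer loop
vertex -3.036 -2.82 -1.737
vertex -2.806 -2.486 -2.741
vertex -2.081 -2.356 -1.947
endloop
endfacet
facet normal 0.466 -0.742 0.482
outer loop
vertex -3.036 -2.82 -1.737
vertex -2.081 -2.356 -1.947
vertex -2.617 -2.104 -1.041
endloop
endfacet
facet normal -0.214 0.051 0.976
outer loop
vertex -3.675 -2.078 -1.274
vertex -2.617 -2.104 -1.041
vertex -3.114 -1.154 -1.199
endloop
endfacet
facet normal -0.988 -0.088 0.129
outer loop
vertex -3.791 -2.314 -2.325
vertex -3.675 -2.078 -1.274
vertex -3.839 -1.284 -1.993
endloop
endfacet
facet normal -0.416 -0.357 -0.837
outer loop
vertex -2.806 -2.486 -2.741
vertex -3.791 -2.314 -2.325
vertex -3.303 -1.536 -2.899
endloop
endfacet
facet normal 0.712 -0.385 -0.587
outer loop
vertex -2.081 -2.356 -1.947
vertex -2.806 -2.486 -2.741
vertex -2.245 -1.562 -2.666
endloop
endfacet
facet normal 0.837 -0.132 0.532
outer loop
vertex -2.617 -2.104 -1.041
vertex -2.081 -2.356 -1.947
vertex -2.129 -1.326 -1.615
endloop
endfacet

endsolid


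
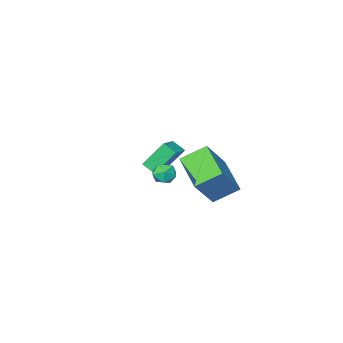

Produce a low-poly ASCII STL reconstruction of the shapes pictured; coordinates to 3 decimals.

solid 
facet normal 0.048 0.270 0.962
outer loop
vertex -0.084 2.992 4.097
vertex -0.686 2.736 4.199
vertex -0.148 2.359 4.278
endloop
endfacet
facet normal 0.698 0.131 0.704
outer loop
vertex -0.084 2.992 4.097
vertex -0.148 2.359 4.278
vertex 0.291 2.527 3.812
endloop
endfacet
facet normal 0.812 0.564 0.148
outer loop
vertex -0.084 2.992 4.097
vertex 0.291 2.527 3.812
vertex 0.024 3.008 3.443
endloop
endfacet
facet normal 0.232 0.971 0.062
outer loop
vertex -0.084 2.992 4.097
vertex 0.024 3.008 3.443
vertex -0.58 3.137 3.683
endloop
endfacet
facet normal -0.240 0.790 0.564
outer loop
vertex -0.084 2.992 4.097
vertex -0.58 3.137 3.683
vertex -0.686 2.736 4.199
endloop
endfacet
facet normal 0.700 -0.542 0.465
outer loop
vertex 0.291 2.527 3.812
vertex -0.148 2.359 4.278
vertex -0.08 1.983 3.737
endloop
endfacet
facet normal -0.350 -0.315 0.882
outer loop
vertex -0.148 2.359 4.278
vertex -0.686 2.736 4.199
vertex -0.684 2.112 3.977
endloop
endfacet
facet normal -0.817 0.524 0.240
outer loop
vertex -0.686 2.736 4.199
vertex -0.58 3.137 3.683
vertex -0.951 2.593 3.608
endloop
endfacet
facet normal -0.054 0.817 -0.574
outer loop
vertex -0.58 3.137 3.683
vertex 0.024 3.008 3.443
vertex -0.512 2.761 3.142
endloop
endfacet
facet normal 0.886 0.158 -0.436
outer loop
vertex 0.024 3.008 3.443
vertex 0.291 2.527 3.812
vertex 0.026 2.384 3.221
endloop
endfacet
facet normal -0.232 -0.971 -0.062
outer loop
vertex -0.576 2.128 3.323
vertex -0.08 1.983 3.737
vertex -0.684 2.112 3.977
endloop
endfacet
facet normal -0.812 -0.564 -0.148
outer loop
vertex -0.576 2.128 3.323
vertex -0.684 2.112 3.977
vertex -0.951 2.593 3.608
endloop
endfacet
facet normal -0.698 -0.131 -0.704
outer loop
vertex -0.576 2.128 3.323
vertex -0.951 2.593 3.608
vertex -0.512 2.761 3.142
endloop
endfacet
facet normal -0.048 -0.270 -0.962
outer loop
vertex -0.576 2.128 3.323
vertex -0.512 2.761 3.142
vertex 0.026 2.384 3.221
endloop
endfacet
facet normal 0.240 -0.790 -0.564
outer loop
vertex -0.576 2.128 3.323
vertex 0.026 2.384 3.221
vertex -0.08 1.983 3.737
endloop
endfacet
facet normal 0.054 -0.817 0.574
outer loop
vertex -0.684 2.112 3.977
vertex -0.08 1.983 3.737
vertex -0.148 2.359 4.278
endloop
endfacet
facet normal -0.886 -0.158 0.436
outer loop
vertex -0.951 2.593 3.608
vertex -0.684 2.112 3.977
vertex -0.686 2.736 4.199
endloop
endfacet
facet normal -0.700 0.542 -0.465
outer loop
vertex -0.512 2.761 3.142
vertex -0.951 2.593 3.608
vertex -0.58 3.137 3.683
endloop
endfacet
facet normal 0.350 0.315 -0.882
outer loop
vertex 0.026 2.384 3.221
vertex -0.512 2.761 3.142
vertex 0.024 3.008 3.443
endloop
endfacet
facet normal 0.817 -0.524 -0.240
outer loop
vertex -0.08 1.983 3.737
vertex 0.026 2.384 3.221
vertex 0.291 2.527 3.812
endloop
endfacet
facet normal -0.749 0.406 0.523
outer loop
vertex -2.434 2.918 5.045
vertex -1.93 4.865 4.258
vertex -3.679 2.615 3.497
endloop
endfacet
facet normal -0.233 -0.902 0.364
outer loop
vertex -2.57 2.015 2.722
vertex -2.434 2.918 5.045
vertex -3.679 2.615 3.497
endloop
endfacet
facet normal -0.749 0.406 0.523
outer loop
vertex -3.679 2.615 3.497
vertex -1.93 4.865 4.258
vertex -3.175 4.562 2.71
endloop
endfacet
facet normal -0.620 -0.151 -0.770
outer loop
vertex -3.175 4.562 2.71
vertex -2.57 2.015 2.722
vertex -3.679 2.615 3.497
endloop
endfacet
facet normal 0.620 0.151 0.770
outer loop
vertex -2.434 2.918 5.045
vertex -0.821 4.265 3.483
vertex -1.93 4.865 4.258
endloop
endfacet
facet normal -0.233 -0.902 0.364
outer loop
vertex -1.325 2.318 4.27
vertex -2.434 2.918 5.045
vertex -2.57 2.015 2.722
endloop
endfacet
facet normal 0.620 0.151 0.770
outer loop
vertex -1.325 2.318 4.27
vertex -0.821 4.265 3.483
vertex -2.434 2.918 5.045
endloop
endfacet
facet normal 0.233 0.902 -0.364
outer loop
vertex -1.93 4.865 4.258
vertex -0.821 4.265 3.483
vertex -3.175 4.562 2.71
endloop
endfacet
facet normal -0.620 -0.151 -0.770
outer loop
vertex -2.066 3.962 1.935
vertex -2.57 2.015 2.722
vertex -3.175 4.562 2.71
endloop
endfacet
facet normal 0.233 0.902 -0.364
outer loop
vertex -3.175 4.562 2.71
vertex -0.821 4.265 3.483
vertex -2.066 3.962 1.935
endloop
endfacet
facet normal 0.749 -0.406 -0.523
outer loop
vertex -2.066 3.962 1.935
vertex -1.325 2.318 4.27
vertex -2.57 2.015 2.722
endloop
endfacet
facet normal 0.749 -0.406 -0.523
outer loop
vertex -0.821 4.265 3.483
vertex -1.325 2.318 4.27
vertex -2.066 3.962 1.935
endloop
endfacet
facet normal -0.512 0.309 0.801
outer loop
vertex -4.179 -2.478 2.557
vertex -3.223 -1.855 2.928
vertex -4.448 -1.808 2.127
endloop
endfacet
facet normal -0.797 -0.519 -0.309
outer loop
vertex -3.557 -2.345 0.732
vertex -4.179 -2.478 2.557
vertex -4.448 -1.808 2.127
endloop
endfacet
facet normal -0.512 0.309 0.801
outer loop
vertex -4.448 -1.808 2.127
vertex -3.223 -1.855 2.928
vertex -3.492 -1.185 2.498
endloop
endfacet
facet normal -0.321 0.797 -0.512
outer loop
vertex -3.492 -1.185 2.498
vertex -3.557 -2.345 0.732
vertex -4.448 -1.808 2.127
endloop
endfacet
facet normal 0.321 -0.797 0.512
outer loop
vertex -4.179 -2.478 2.557
vertex -2.332 -2.392 1.533
vertex -3.223 -1.855 2.928
endloop
endfacet
facet normal -0.797 -0.519 -0.309
outer loop
vertex -3.288 -3.015 1.162
vertex -4.179 -2.478 2.557
vertex -3.557 -2.345 0.732
endloop
endfacet
facet normal 0.321 -0.797 0.512
outer loop
vertex -3.288 -3.015 1.162
vertex -2.332 -2.392 1.533
vertex -4.179 -2.478 2.557
endloop
endfacet
facet normal 0.797 0.519 0.309
outer loop
vertex -3.223 -1.855 2.928
vertex -2.332 -2.392 1.533
vertex -3.492 -1.185 2.498
endloop
endfacet
facet normal -0.321 0.797 -0.512
outer loop
vertex -2.601 -1.722 1.103
vertex -3.557 -2.345 0.732
vertex -3.492 -1.185 2.498
endloop
endfacet
facet normal 0.797 0.519 0.309
outer loop
vertex -3.492 -1.185 2.498
vertex -2.332 -2.392 1.533
vertex -2.601 -1.722 1.103
endloop
endfacet
facet normal 0.512 -0.309 -0.801
outer loop
vertex -2.601 -1.722 1.103
vertex -3.288 -3.015 1.162
vertex -3.557 -2.345 0.732
endloop
endfacet
facet normal 0.512 -0.309 -0.801
outer loop
vertex -2.332 -2.392 1.533
vertex -3.288 -3.015 1.162
vertex -2.601 -1.722 1.103
endloop
endfacet

endsolid


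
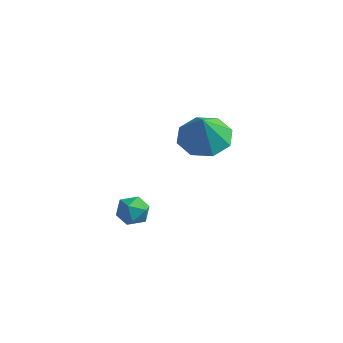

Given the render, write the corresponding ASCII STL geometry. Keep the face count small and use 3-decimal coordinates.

solid 
facet normal -0.129 0.342 -0.931
outer loop
vertex 3.788 -1.816 2.944
vertex 3.06 -2.54 2.779
vertex 3.058 -1.564 3.138
endloop
endfacet
facet normal 0.385 0.535 0.752
outer loop
vertex 3.788 -1.816 2.944
vertex 3.058 -1.564 3.138
vertex 3.24 -3.02 4.081
endloop
endfacet
facet normal -0.128 0.342 -0.931
outer loop
vertex 3.058 -1.564 3.138
vertex 3.06 -2.54 2.779
vertex 2.329 -1.884 3.121
endloop
endfacet
facet normal -0.241 0.506 0.828
outer loop
vertex 3.058 -1.564 3.138
vertex 2.329 -1.884 3.121
vertex 3.24 -3.02 4.081
endloop
endfacet
facet normal -0.128 0.342 -0.931
outer loop
vertex 2.329 -1.884 3.121
vertex 3.06 -2.54 2.779
vertex 2.029 -2.589 2.903
endloop
endfacet
facet normal -0.684 0.066 0.727
outer loop
vertex 2.329 -1.884 3.121
vertex 2.029 -2.589 2.903
vertex 3.24 -3.02 4.081
endloop
endfacet
facet normal -0.128 0.342 -0.931
outer loop
vertex 2.029 -2.589 2.903
vertex 3.06 -2.54 2.779
vertex 2.332 -3.265 2.613
endloop
endfacet
facet normal -0.682 -0.524 0.509
outer loop
vertex 2.029 -2.589 2.903
vertex 2.332 -3.265 2.613
vertex 3.24 -3.02 4.081
endloop
endfacet
facet normal -0.129 0.343 -0.930
outer loop
vertex 2.332 -3.265 2.613
vertex 3.06 -2.54 2.779
vertex 3.062 -3.516 2.419
endloop
endfacet
facet normal -0.238 -0.924 0.301
outer loop
vertex 2.332 -3.265 2.613
vertex 3.062 -3.516 2.419
vertex 3.24 -3.02 4.081
endloop
endfacet
facet normal -0.129 0.343 -0.930
outer loop
vertex 3.062 -3.516 2.419
vertex 3.06 -2.54 2.779
vertex 3.791 -3.196 2.436
endloop
endfacet
facet normal 0.387 -0.894 0.225
outer loop
vertex 3.062 -3.516 2.419
vertex 3.791 -3.196 2.436
vertex 3.24 -3.02 4.081
endloop
endfacet
facet normal -0.129 0.343 -0.930
outer loop
vertex 3.791 -3.196 2.436
vertex 3.06 -2.54 2.779
vertex 4.091 -2.492 2.654
endloop
endfacet
facet normal 0.829 -0.454 0.326
outer loop
vertex 3.791 -3.196 2.436
vertex 4.091 -2.492 2.654
vertex 3.24 -3.02 4.081
endloop
endfacet
facet normal -0.129 0.342 -0.931
outer loop
vertex 4.091 -2.492 2.654
vertex 3.06 -2.54 2.779
vertex 3.788 -1.816 2.944
endloop
endfacet
facet normal 0.828 0.137 0.544
outer loop
vertex 4.091 -2.492 2.654
vertex 3.788 -1.816 2.944
vertex 3.24 -3.02 4.081
endloop
endfacet
facet normal 0.037 0.919 0.394
outer loop
vertex 0.469 -3.31 -1.358
vertex 0.869 -3.557 -0.819
vertex 1.181 -3.314 -1.415
endloop
endfacet
facet normal -0.020 0.948 -0.317
outer loop
vertex 0.469 -3.31 -1.358
vertex 1.181 -3.314 -1.415
vertex 0.778 -3.509 -1.972
endloop
endfacet
facet normal -0.616 0.604 -0.506
outer loop
vertex 0.469 -3.31 -1.358
vertex 0.778 -3.509 -1.972
vertex 0.215 -3.872 -1.72
endloop
endfacet
facet normal -0.928 0.362 0.088
outer loop
vertex 0.469 -3.31 -1.358
vertex 0.215 -3.872 -1.72
vertex 0.271 -3.902 -1.008
endloop
endfacet
facet normal -0.525 0.556 0.644
outer loop
vertex 0.469 -3.31 -1.358
vertex 0.271 -3.902 -1.008
vertex 0.869 -3.557 -0.819
endloop
endfacet
facet normal 0.535 0.598 -0.597
outer loop
vertex 0.778 -3.509 -1.972
vertex 1.181 -3.314 -1.415
vertex 1.369 -3.878 -1.812
endloop
endfacet
facet normal 0.626 0.550 0.552
outer loop
vertex 1.181 -3.314 -1.415
vertex 0.869 -3.557 -0.819
vertex 1.425 -3.908 -1.1
endloop
endfacet
facet normal -0.282 -0.036 0.959
outer loop
vertex 0.869 -3.557 -0.819
vertex 0.271 -3.902 -1.008
vertex 0.862 -4.271 -0.848
endloop
endfacet
facet normal -0.934 -0.353 0.059
outer loop
vertex 0.271 -3.902 -1.008
vertex 0.215 -3.872 -1.72
vertex 0.459 -4.466 -1.405
endloop
endfacet
facet normal -0.430 0.041 -0.902
outer loop
vertex 0.215 -3.872 -1.72
vertex 0.778 -3.509 -1.972
vertex 0.771 -4.223 -2.001
endloop
endfacet
facet normal 0.928 -0.362 -0.088
outer loop
vertex 1.171 -4.47 -1.462
vertex 1.369 -3.878 -1.812
vertex 1.425 -3.908 -1.1
endloop
endfacet
facet normal 0.616 -0.604 0.506
outer loop
vertex 1.171 -4.47 -1.462
vertex 1.425 -3.908 -1.1
vertex 0.862 -4.271 -0.848
endloop
endfacet
facet normal 0.020 -0.948 0.317
outer loop
vertex 1.171 -4.47 -1.462
vertex 0.862 -4.271 -0.848
vertex 0.459 -4.466 -1.405
endloop
endfacet
facet normal -0.037 -0.919 -0.394
outer loop
vertex 1.171 -4.47 -1.462
vertex 0.459 -4.466 -1.405
vertex 0.771 -4.223 -2.001
endloop
endfacet
facet normal 0.525 -0.556 -0.644
outer loop
vertex 1.171 -4.47 -1.462
vertex 0.771 -4.223 -2.001
vertex 1.369 -3.878 -1.812
endloop
endfacet
facet normal 0.934 0.353 -0.059
outer loop
vertex 1.425 -3.908 -1.1
vertex 1.369 -3.878 -1.812
vertex 1.181 -3.314 -1.415
endloop
endfacet
facet normal 0.430 -0.041 0.902
outer loop
vertex 0.862 -4.271 -0.848
vertex 1.425 -3.908 -1.1
vertex 0.869 -3.557 -0.819
endloop
endfacet
facet normal -0.535 -0.598 0.597
outer loop
vertex 0.459 -4.466 -1.405
vertex 0.862 -4.271 -0.848
vertex 0.271 -3.902 -1.008
endloop
endfacet
facet normal -0.626 -0.550 -0.552
outer loop
vertex 0.771 -4.223 -2.001
vertex 0.459 -4.466 -1.405
vertex 0.215 -3.872 -1.72
endloop
endfacet
facet normal 0.282 0.036 -0.959
outer loop
vertex 1.369 -3.878 -1.812
vertex 0.771 -4.223 -2.001
vertex 0.778 -3.509 -1.972
endloop
endfacet

endsolid


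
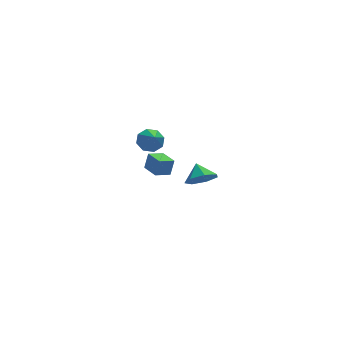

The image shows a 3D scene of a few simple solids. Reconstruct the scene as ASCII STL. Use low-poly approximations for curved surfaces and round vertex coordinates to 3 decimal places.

solid 
facet normal -0.946 -0.183 0.268
outer loop
vertex -2.538 2.38 -1.05
vertex -2.804 3.672 -1.107
vertex -2.828 2.272 -2.147
endloop
endfacet
facet normal 0.202 -0.979 0.043
outer loop
vertex -1.816 2.468 -2.433
vertex -2.538 2.38 -1.05
vertex -2.828 2.272 -2.147
endloop
endfacet
facet normal -0.946 -0.183 0.268
outer loop
vertex -2.828 2.272 -2.147
vertex -2.804 3.672 -1.107
vertex -3.094 3.564 -2.204
endloop
endfacet
facet normal -0.254 -0.095 -0.963
outer loop
vertex -3.094 3.564 -2.204
vertex -1.816 2.468 -2.433
vertex -2.828 2.272 -2.147
endloop
endfacet
facet normal 0.254 0.095 0.963
outer loop
vertex -2.538 2.38 -1.05
vertex -1.792 3.868 -1.393
vertex -2.804 3.672 -1.107
endloop
endfacet
facet normal 0.202 -0.979 0.043
outer loop
vertex -1.526 2.576 -1.336
vertex -2.538 2.38 -1.05
vertex -1.816 2.468 -2.433
endloop
endfacet
facet normal 0.254 0.095 0.963
outer loop
vertex -1.526 2.576 -1.336
vertex -1.792 3.868 -1.393
vertex -2.538 2.38 -1.05
endloop
endfacet
facet normal -0.202 0.979 -0.043
outer loop
vertex -2.804 3.672 -1.107
vertex -1.792 3.868 -1.393
vertex -3.094 3.564 -2.204
endloop
endfacet
facet normal -0.254 -0.095 -0.963
outer loop
vertex -2.082 3.76 -2.49
vertex -1.816 2.468 -2.433
vertex -3.094 3.564 -2.204
endloop
endfacet
facet normal -0.202 0.979 -0.043
outer loop
vertex -3.094 3.564 -2.204
vertex -1.792 3.868 -1.393
vertex -2.082 3.76 -2.49
endloop
endfacet
facet normal 0.946 0.183 -0.268
outer loop
vertex -2.082 3.76 -2.49
vertex -1.526 2.576 -1.336
vertex -1.816 2.468 -2.433
endloop
endfacet
facet normal 0.946 0.183 -0.268
outer loop
vertex -1.792 3.868 -1.393
vertex -1.526 2.576 -1.336
vertex -2.082 3.76 -2.49
endloop
endfacet
facet normal 0.046 0.771 -0.636
outer loop
vertex -1.557 4.357 -0.339
vertex -2.445 4.36 -0.4
vertex -1.849 4.759 0.127
endloop
endfacet
facet normal 0.766 -0.165 0.622
outer loop
vertex -1.557 4.357 -0.339
vertex -1.849 4.759 0.127
vertex -2.515 3.22 0.54
endloop
endfacet
facet normal 0.046 0.771 -0.636
outer loop
vertex -1.849 4.759 0.127
vertex -2.445 4.36 -0.4
vertex -2.49 4.927 0.284
endloop
endfacet
facet normal 0.270 0.139 0.953
outer loop
vertex -1.849 4.759 0.127
vertex -2.49 4.927 0.284
vertex -2.515 3.22 0.54
endloop
endfacet
facet normal 0.048 0.771 -0.636
outer loop
vertex -2.49 4.927 0.284
vertex -2.445 4.36 -0.4
vertex -3.105 4.764 0.04
endloop
endfacet
facet normal -0.397 0.142 0.907
outer loop
vertex -2.49 4.927 0.284
vertex -3.105 4.764 0.04
vertex -2.515 3.22 0.54
endloop
endfacet
facet normal 0.048 0.770 -0.636
outer loop
vertex -3.105 4.764 0.04
vertex -2.445 4.36 -0.4
vertex -3.333 4.364 -0.462
endloop
endfacet
facet normal -0.846 -0.158 0.510
outer loop
vertex -3.105 4.764 0.04
vertex -3.333 4.364 -0.462
vertex -2.515 3.22 0.54
endloop
endfacet
facet normal 0.048 0.771 -0.635
outer loop
vertex -3.333 4.364 -0.462
vertex -2.445 4.36 -0.4
vertex -3.041 3.962 -0.928
endloop
endfacet
facet normal -0.812 -0.584 -0.005
outer loop
vertex -3.333 4.364 -0.462
vertex -3.041 3.962 -0.928
vertex -2.515 3.22 0.54
endloop
endfacet
facet normal 0.048 0.771 -0.635
outer loop
vertex -3.041 3.962 -0.928
vertex -2.445 4.36 -0.4
vertex -2.4 3.793 -1.085
endloop
endfacet
facet normal -0.316 -0.887 -0.335
outer loop
vertex -3.041 3.962 -0.928
vertex -2.4 3.793 -1.085
vertex -2.515 3.22 0.54
endloop
endfacet
facet normal 0.046 0.771 -0.635
outer loop
vertex -2.4 3.793 -1.085
vertex -2.445 4.36 -0.4
vertex -1.786 3.957 -0.841
endloop
endfacet
facet normal 0.353 -0.890 -0.289
outer loop
vertex -2.4 3.793 -1.085
vertex -1.786 3.957 -0.841
vertex -2.515 3.22 0.54
endloop
endfacet
facet normal 0.046 0.771 -0.635
outer loop
vertex -1.786 3.957 -0.841
vertex -2.445 4.36 -0.4
vertex -1.557 4.357 -0.339
endloop
endfacet
facet normal 0.799 -0.591 0.106
outer loop
vertex -1.786 3.957 -0.841
vertex -1.557 4.357 -0.339
vertex -2.515 3.22 0.54
endloop
endfacet
facet normal 0.012 -0.763 -0.646
outer loop
vertex -1.245 -4.102 1.32
vertex -2.233 -4.21 1.429
vertex -1.736 -3.644 0.77
endloop
endfacet
facet normal 0.648 0.760 0.054
outer loop
vertex -1.245 -4.102 1.32
vertex -1.736 -3.644 0.77
vertex -2.247 -3.31 2.191
endloop
endfacet
facet normal 0.012 -0.763 -0.646
outer loop
vertex -1.736 -3.644 0.77
vertex -2.233 -4.21 1.429
vertex -2.602 -3.613 0.717
endloop
endfacet
facet normal 0.048 0.976 -0.212
outer loop
vertex -1.736 -3.644 0.77
vertex -2.602 -3.613 0.717
vertex -2.247 -3.31 2.191
endloop
endfacet
facet normal 0.013 -0.763 -0.646
outer loop
vertex -2.602 -3.613 0.717
vertex -2.233 -4.21 1.429
vertex -3.189 -4.031 1.199
endloop
endfacet
facet normal -0.592 0.805 -0.023
outer loop
vertex -2.602 -3.613 0.717
vertex -3.189 -4.031 1.199
vertex -2.247 -3.31 2.191
endloop
endfacet
facet normal 0.013 -0.763 -0.647
outer loop
vertex -3.189 -4.031 1.199
vertex -2.233 -4.21 1.429
vertex -3.057 -4.584 1.854
endloop
endfacet
facet normal -0.793 0.377 0.478
outer loop
vertex -3.189 -4.031 1.199
vertex -3.057 -4.584 1.854
vertex -2.247 -3.31 2.191
endloop
endfacet
facet normal 0.012 -0.762 -0.647
outer loop
vertex -3.057 -4.584 1.854
vertex -2.233 -4.21 1.429
vertex -2.304 -4.856 2.189
endloop
endfacet
facet normal -0.402 0.014 0.915
outer loop
vertex -3.057 -4.584 1.854
vertex -2.304 -4.856 2.189
vertex -2.247 -3.31 2.191
endloop
endfacet
facet normal 0.012 -0.762 -0.647
outer loop
vertex -2.304 -4.856 2.189
vertex -2.233 -4.21 1.429
vertex -1.497 -4.641 1.951
endloop
endfacet
facet normal 0.286 -0.012 0.958
outer loop
vertex -2.304 -4.856 2.189
vertex -1.497 -4.641 1.951
vertex -2.247 -3.31 2.191
endloop
endfacet
facet normal 0.012 -0.763 -0.647
outer loop
vertex -1.497 -4.641 1.951
vertex -2.233 -4.21 1.429
vertex -1.245 -4.102 1.32
endloop
endfacet
facet normal 0.753 0.321 0.575
outer loop
vertex -1.497 -4.641 1.951
vertex -1.245 -4.102 1.32
vertex -2.247 -3.31 2.191
endloop
endfacet

endsolid


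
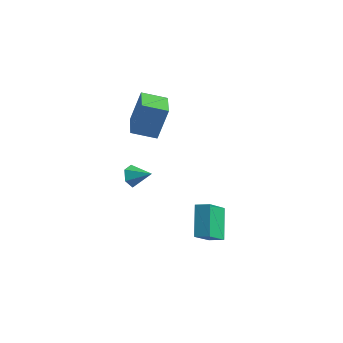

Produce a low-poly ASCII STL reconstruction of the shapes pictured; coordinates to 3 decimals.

solid 
facet normal -0.725 -0.622 0.294
outer loop
vertex -3.35 -1.565 4.391
vertex -4.699 -0.11 4.143
vertex -3.637 -2.17 2.4
endloop
endfacet
facet normal 0.674 -0.728 0.124
outer loop
vertex -2.541 -1.23 1.957
vertex -3.35 -1.565 4.391
vertex -3.637 -2.17 2.4
endloop
endfacet
facet normal -0.726 -0.622 0.294
outer loop
vertex -3.637 -2.17 2.4
vertex -4.699 -0.11 4.143
vertex -4.986 -0.714 2.153
endloop
endfacet
facet normal -0.137 -0.287 -0.948
outer loop
vertex -4.986 -0.714 2.153
vertex -2.541 -1.23 1.957
vertex -3.637 -2.17 2.4
endloop
endfacet
facet normal 0.136 0.288 0.948
outer loop
vertex -3.35 -1.565 4.391
vertex -3.603 0.83 3.7
vertex -4.699 -0.11 4.143
endloop
endfacet
facet normal 0.674 -0.728 0.124
outer loop
vertex -2.254 -0.626 3.947
vertex -3.35 -1.565 4.391
vertex -2.541 -1.23 1.957
endloop
endfacet
facet normal 0.137 0.288 0.948
outer loop
vertex -2.254 -0.626 3.947
vertex -3.603 0.83 3.7
vertex -3.35 -1.565 4.391
endloop
endfacet
facet normal -0.674 0.728 -0.124
outer loop
vertex -4.699 -0.11 4.143
vertex -3.603 0.83 3.7
vertex -4.986 -0.714 2.153
endloop
endfacet
facet normal -0.137 -0.288 -0.948
outer loop
vertex -3.89 0.225 1.709
vertex -2.541 -1.23 1.957
vertex -4.986 -0.714 2.153
endloop
endfacet
facet normal -0.674 0.728 -0.124
outer loop
vertex -4.986 -0.714 2.153
vertex -3.603 0.83 3.7
vertex -3.89 0.225 1.709
endloop
endfacet
facet normal 0.725 0.623 -0.294
outer loop
vertex -3.89 0.225 1.709
vertex -2.254 -0.626 3.947
vertex -2.541 -1.23 1.957
endloop
endfacet
facet normal 0.726 0.622 -0.294
outer loop
vertex -3.603 0.83 3.7
vertex -2.254 -0.626 3.947
vertex -3.89 0.225 1.709
endloop
endfacet
facet normal -0.888 -0.376 -0.264
outer loop
vertex 2.222 -3.712 0.267
vertex 1.975 -2.243 -0.991
vertex 3.11 -4.797 -1.174
endloop
endfacet
facet normal 0.127 -0.753 0.645
outer loop
vertex 3.865 -4.477 -0.949
vertex 2.222 -3.712 0.267
vertex 3.11 -4.797 -1.174
endloop
endfacet
facet normal -0.888 -0.376 -0.265
outer loop
vertex 3.11 -4.797 -1.174
vertex 1.975 -2.243 -0.991
vertex 2.863 -3.327 -2.432
endloop
endfacet
facet normal 0.442 -0.539 -0.717
outer loop
vertex 2.863 -3.327 -2.432
vertex 3.865 -4.477 -0.949
vertex 3.11 -4.797 -1.174
endloop
endfacet
facet normal -0.442 0.539 0.717
outer loop
vertex 2.222 -3.712 0.267
vertex 2.73 -1.923 -0.766
vertex 1.975 -2.243 -0.991
endloop
endfacet
facet normal 0.126 -0.754 0.645
outer loop
vertex 2.977 -3.393 0.492
vertex 2.222 -3.712 0.267
vertex 3.865 -4.477 -0.949
endloop
endfacet
facet normal -0.442 0.539 0.717
outer loop
vertex 2.977 -3.393 0.492
vertex 2.73 -1.923 -0.766
vertex 2.222 -3.712 0.267
endloop
endfacet
facet normal -0.127 0.753 -0.645
outer loop
vertex 1.975 -2.243 -0.991
vertex 2.73 -1.923 -0.766
vertex 2.863 -3.327 -2.432
endloop
endfacet
facet normal 0.442 -0.540 -0.717
outer loop
vertex 3.618 -3.008 -2.207
vertex 3.865 -4.477 -0.949
vertex 2.863 -3.327 -2.432
endloop
endfacet
facet normal -0.126 0.754 -0.645
outer loop
vertex 2.863 -3.327 -2.432
vertex 2.73 -1.923 -0.766
vertex 3.618 -3.008 -2.207
endloop
endfacet
facet normal 0.888 0.376 0.265
outer loop
vertex 3.618 -3.008 -2.207
vertex 2.977 -3.393 0.492
vertex 3.865 -4.477 -0.949
endloop
endfacet
facet normal 0.888 0.376 0.265
outer loop
vertex 2.73 -1.923 -0.766
vertex 2.977 -3.393 0.492
vertex 3.618 -3.008 -2.207
endloop
endfacet
facet normal -0.871 -0.258 -0.417
outer loop
vertex -1.945 -3.885 -0.279
vertex -2.308 -3.535 0.263
vertex -2.121 -3.17 -0.353
endloop
endfacet
facet normal 0.774 0.126 -0.621
outer loop
vertex -1.945 -3.885 -0.279
vertex -2.121 -3.17 -0.353
vertex -1.192 -3.205 0.797
endloop
endfacet
facet normal -0.871 -0.258 -0.417
outer loop
vertex -2.121 -3.17 -0.353
vertex -2.308 -3.535 0.263
vertex -2.484 -2.82 0.189
endloop
endfacet
facet normal 0.398 0.869 -0.295
outer loop
vertex -2.121 -3.17 -0.353
vertex -2.484 -2.82 0.189
vertex -1.192 -3.205 0.797
endloop
endfacet
facet normal -0.871 -0.258 -0.418
outer loop
vertex -2.484 -2.82 0.189
vertex -2.308 -3.535 0.263
vertex -2.671 -3.186 0.805
endloop
endfacet
facet normal 0.014 0.858 0.514
outer loop
vertex -2.484 -2.82 0.189
vertex -2.671 -3.186 0.805
vertex -1.192 -3.205 0.797
endloop
endfacet
facet normal -0.871 -0.259 -0.417
outer loop
vertex -2.671 -3.186 0.805
vertex -2.308 -3.535 0.263
vertex -2.494 -3.9 0.879
endloop
endfacet
facet normal 0.007 0.105 0.994
outer loop
vertex -2.671 -3.186 0.805
vertex -2.494 -3.9 0.879
vertex -1.192 -3.205 0.797
endloop
endfacet
facet normal -0.871 -0.259 -0.417
outer loop
vertex -2.494 -3.9 0.879
vertex -2.308 -3.535 0.263
vertex -2.131 -4.25 0.337
endloop
endfacet
facet normal 0.383 -0.638 0.668
outer loop
vertex -2.494 -3.9 0.879
vertex -2.131 -4.25 0.337
vertex -1.192 -3.205 0.797
endloop
endfacet
facet normal -0.871 -0.259 -0.417
outer loop
vertex -2.131 -4.25 0.337
vertex -2.308 -3.535 0.263
vertex -1.945 -3.885 -0.279
endloop
endfacet
facet normal 0.766 -0.627 -0.140
outer loop
vertex -2.131 -4.25 0.337
vertex -1.945 -3.885 -0.279
vertex -1.192 -3.205 0.797
endloop
endfacet

endsolid


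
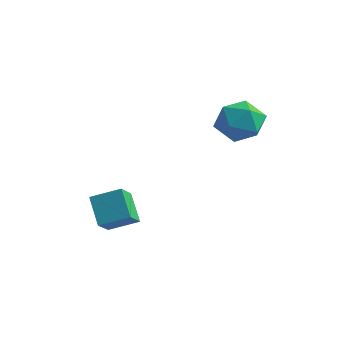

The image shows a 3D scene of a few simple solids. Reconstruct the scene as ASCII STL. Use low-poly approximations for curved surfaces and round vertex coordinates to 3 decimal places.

solid 
facet normal 0.057 -0.100 0.993
outer loop
vertex 2.708 4.316 3.716
vertex 2.541 3.113 3.605
vertex 3.669 3.576 3.587
endloop
endfacet
facet normal 0.451 0.452 0.769
outer loop
vertex 2.708 4.316 3.716
vertex 3.669 3.576 3.587
vertex 3.631 4.637 2.986
endloop
endfacet
facet normal 0.021 0.905 0.425
outer loop
vertex 2.708 4.316 3.716
vertex 3.631 4.637 2.986
vertex 2.479 4.83 2.633
endloop
endfacet
facet normal -0.639 0.633 0.436
outer loop
vertex 2.708 4.316 3.716
vertex 2.479 4.83 2.633
vertex 1.806 3.887 3.016
endloop
endfacet
facet normal -0.617 0.013 0.787
outer loop
vertex 2.708 4.316 3.716
vertex 1.806 3.887 3.016
vertex 2.541 3.113 3.605
endloop
endfacet
facet normal 0.931 0.205 0.302
outer loop
vertex 3.631 4.637 2.986
vertex 3.669 3.576 3.587
vertex 4.034 3.633 2.424
endloop
endfacet
facet normal 0.293 -0.687 0.665
outer loop
vertex 3.669 3.576 3.587
vertex 2.541 3.113 3.605
vertex 3.361 2.69 2.807
endloop
endfacet
facet normal -0.797 -0.505 0.331
outer loop
vertex 2.541 3.113 3.605
vertex 1.806 3.887 3.016
vertex 2.209 2.883 2.454
endloop
endfacet
facet normal -0.834 0.499 -0.237
outer loop
vertex 1.806 3.887 3.016
vertex 2.479 4.83 2.633
vertex 2.171 3.944 1.853
endloop
endfacet
facet normal 0.235 0.938 -0.255
outer loop
vertex 2.479 4.83 2.633
vertex 3.631 4.637 2.986
vertex 3.299 4.407 1.835
endloop
endfacet
facet normal 0.639 -0.633 -0.436
outer loop
vertex 3.132 3.204 1.724
vertex 4.034 3.633 2.424
vertex 3.361 2.69 2.807
endloop
endfacet
facet normal -0.021 -0.905 -0.425
outer loop
vertex 3.132 3.204 1.724
vertex 3.361 2.69 2.807
vertex 2.209 2.883 2.454
endloop
endfacet
facet normal -0.451 -0.452 -0.769
outer loop
vertex 3.132 3.204 1.724
vertex 2.209 2.883 2.454
vertex 2.171 3.944 1.853
endloop
endfacet
facet normal -0.057 0.100 -0.993
outer loop
vertex 3.132 3.204 1.724
vertex 2.171 3.944 1.853
vertex 3.299 4.407 1.835
endloop
endfacet
facet normal 0.617 -0.013 -0.787
outer loop
vertex 3.132 3.204 1.724
vertex 3.299 4.407 1.835
vertex 4.034 3.633 2.424
endloop
endfacet
facet normal 0.834 -0.499 0.237
outer loop
vertex 3.361 2.69 2.807
vertex 4.034 3.633 2.424
vertex 3.669 3.576 3.587
endloop
endfacet
facet normal -0.235 -0.938 0.255
outer loop
vertex 2.209 2.883 2.454
vertex 3.361 2.69 2.807
vertex 2.541 3.113 3.605
endloop
endfacet
facet normal -0.931 -0.205 -0.302
outer loop
vertex 2.171 3.944 1.853
vertex 2.209 2.883 2.454
vertex 1.806 3.887 3.016
endloop
endfacet
facet normal -0.293 0.687 -0.665
outer loop
vertex 3.299 4.407 1.835
vertex 2.171 3.944 1.853
vertex 2.479 4.83 2.633
endloop
endfacet
facet normal 0.797 0.505 -0.331
outer loop
vertex 4.034 3.633 2.424
vertex 3.299 4.407 1.835
vertex 3.631 4.637 2.986
endloop
endfacet
facet normal -0.618 0.257 0.743
outer loop
vertex -0.413 -1.789 -1.125
vertex 0.603 -0.907 -0.585
vertex -0.865 -0.835 -1.832
endloop
endfacet
facet normal -0.701 -0.608 -0.373
outer loop
vertex 0.137 -1.253 -3.035
vertex -0.413 -1.789 -1.125
vertex -0.865 -0.835 -1.832
endloop
endfacet
facet normal -0.618 0.258 0.742
outer loop
vertex -0.865 -0.835 -1.832
vertex 0.603 -0.907 -0.585
vertex 0.152 0.046 -1.292
endloop
endfacet
facet normal -0.355 0.751 -0.557
outer loop
vertex 0.152 0.046 -1.292
vertex 0.137 -1.253 -3.035
vertex -0.865 -0.835 -1.832
endloop
endfacet
facet normal 0.356 -0.751 0.557
outer loop
vertex -0.413 -1.789 -1.125
vertex 1.605 -1.325 -1.788
vertex 0.603 -0.907 -0.585
endloop
endfacet
facet normal -0.701 -0.608 -0.373
outer loop
vertex 0.588 -2.206 -2.328
vertex -0.413 -1.789 -1.125
vertex 0.137 -1.253 -3.035
endloop
endfacet
facet normal 0.355 -0.751 0.556
outer loop
vertex 0.588 -2.206 -2.328
vertex 1.605 -1.325 -1.788
vertex -0.413 -1.789 -1.125
endloop
endfacet
facet normal 0.701 0.608 0.373
outer loop
vertex 0.603 -0.907 -0.585
vertex 1.605 -1.325 -1.788
vertex 0.152 0.046 -1.292
endloop
endfacet
facet normal -0.356 0.751 -0.556
outer loop
vertex 1.153 -0.371 -2.495
vertex 0.137 -1.253 -3.035
vertex 0.152 0.046 -1.292
endloop
endfacet
facet normal 0.701 0.608 0.372
outer loop
vertex 0.152 0.046 -1.292
vertex 1.605 -1.325 -1.788
vertex 1.153 -0.371 -2.495
endloop
endfacet
facet normal 0.618 -0.258 -0.742
outer loop
vertex 1.153 -0.371 -2.495
vertex 0.588 -2.206 -2.328
vertex 0.137 -1.253 -3.035
endloop
endfacet
facet normal 0.618 -0.258 -0.743
outer loop
vertex 1.605 -1.325 -1.788
vertex 0.588 -2.206 -2.328
vertex 1.153 -0.371 -2.495
endloop
endfacet

endsolid


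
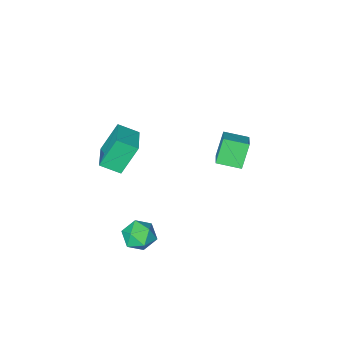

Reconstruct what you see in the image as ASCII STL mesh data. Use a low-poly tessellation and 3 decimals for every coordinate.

solid 
facet normal -0.495 0.082 0.865
outer loop
vertex 1.208 -4.508 1.763
vertex 2.184 -3.068 2.185
vertex 0.39 -3.795 1.227
endloop
endfacet
facet normal -0.546 -0.804 -0.236
outer loop
vertex 1.336 -3.952 -0.425
vertex 1.208 -4.508 1.763
vertex 0.39 -3.795 1.227
endloop
endfacet
facet normal -0.495 0.082 0.865
outer loop
vertex 0.39 -3.795 1.227
vertex 2.184 -3.068 2.185
vertex 1.366 -2.356 1.649
endloop
endfacet
facet normal -0.676 0.589 -0.443
outer loop
vertex 1.366 -2.356 1.649
vertex 1.336 -3.952 -0.425
vertex 0.39 -3.795 1.227
endloop
endfacet
facet normal 0.676 -0.588 0.443
outer loop
vertex 1.208 -4.508 1.763
vertex 3.13 -3.225 0.533
vertex 2.184 -3.068 2.185
endloop
endfacet
facet normal -0.545 -0.804 -0.236
outer loop
vertex 2.154 -4.664 0.111
vertex 1.208 -4.508 1.763
vertex 1.336 -3.952 -0.425
endloop
endfacet
facet normal 0.676 -0.589 0.443
outer loop
vertex 2.154 -4.664 0.111
vertex 3.13 -3.225 0.533
vertex 1.208 -4.508 1.763
endloop
endfacet
facet normal 0.545 0.804 0.236
outer loop
vertex 2.184 -3.068 2.185
vertex 3.13 -3.225 0.533
vertex 1.366 -2.356 1.649
endloop
endfacet
facet normal -0.677 0.588 -0.443
outer loop
vertex 2.312 -2.512 -0.003
vertex 1.336 -3.952 -0.425
vertex 1.366 -2.356 1.649
endloop
endfacet
facet normal 0.546 0.804 0.237
outer loop
vertex 1.366 -2.356 1.649
vertex 3.13 -3.225 0.533
vertex 2.312 -2.512 -0.003
endloop
endfacet
facet normal 0.495 -0.082 -0.865
outer loop
vertex 2.312 -2.512 -0.003
vertex 2.154 -4.664 0.111
vertex 1.336 -3.952 -0.425
endloop
endfacet
facet normal 0.495 -0.082 -0.865
outer loop
vertex 3.13 -3.225 0.533
vertex 2.154 -4.664 0.111
vertex 2.312 -2.512 -0.003
endloop
endfacet
facet normal -0.299 0.901 0.315
outer loop
vertex 2.08 0.332 -3.118
vertex 2.418 0.139 -2.244
vertex 2.984 0.554 -2.894
endloop
endfacet
facet normal -0.131 0.916 -0.379
outer loop
vertex 2.08 0.332 -3.118
vertex 2.984 0.554 -2.894
vertex 2.782 0.172 -3.748
endloop
endfacet
facet normal -0.542 0.440 -0.716
outer loop
vertex 2.08 0.332 -3.118
vertex 2.782 0.172 -3.748
vertex 2.092 -0.479 -3.626
endloop
endfacet
facet normal -0.964 0.131 -0.231
outer loop
vertex 2.08 0.332 -3.118
vertex 2.092 -0.479 -3.626
vertex 1.866 -0.5 -2.696
endloop
endfacet
facet normal -0.814 0.415 0.406
outer loop
vertex 2.08 0.332 -3.118
vertex 1.866 -0.5 -2.696
vertex 2.418 0.139 -2.244
endloop
endfacet
facet normal 0.547 0.708 -0.446
outer loop
vertex 2.782 0.172 -3.748
vertex 2.984 0.554 -2.894
vertex 3.554 -0.12 -3.264
endloop
endfacet
facet normal 0.277 0.682 0.677
outer loop
vertex 2.984 0.554 -2.894
vertex 2.418 0.139 -2.244
vertex 3.328 -0.141 -2.334
endloop
endfacet
facet normal -0.556 -0.103 0.825
outer loop
vertex 2.418 0.139 -2.244
vertex 1.866 -0.5 -2.696
vertex 2.638 -0.792 -2.212
endloop
endfacet
facet normal -0.800 -0.563 -0.207
outer loop
vertex 1.866 -0.5 -2.696
vertex 2.092 -0.479 -3.626
vertex 2.436 -1.174 -3.066
endloop
endfacet
facet normal -0.117 -0.062 -0.991
outer loop
vertex 2.092 -0.479 -3.626
vertex 2.782 0.172 -3.748
vertex 3.002 -0.759 -3.716
endloop
endfacet
facet normal 0.964 -0.131 0.231
outer loop
vertex 3.34 -0.952 -2.842
vertex 3.554 -0.12 -3.264
vertex 3.328 -0.141 -2.334
endloop
endfacet
facet normal 0.542 -0.440 0.716
outer loop
vertex 3.34 -0.952 -2.842
vertex 3.328 -0.141 -2.334
vertex 2.638 -0.792 -2.212
endloop
endfacet
facet normal 0.131 -0.916 0.379
outer loop
vertex 3.34 -0.952 -2.842
vertex 2.638 -0.792 -2.212
vertex 2.436 -1.174 -3.066
endloop
endfacet
facet normal 0.299 -0.901 -0.315
outer loop
vertex 3.34 -0.952 -2.842
vertex 2.436 -1.174 -3.066
vertex 3.002 -0.759 -3.716
endloop
endfacet
facet normal 0.814 -0.415 -0.406
outer loop
vertex 3.34 -0.952 -2.842
vertex 3.002 -0.759 -3.716
vertex 3.554 -0.12 -3.264
endloop
endfacet
facet normal 0.800 0.563 0.207
outer loop
vertex 3.328 -0.141 -2.334
vertex 3.554 -0.12 -3.264
vertex 2.984 0.554 -2.894
endloop
endfacet
facet normal 0.117 0.062 0.991
outer loop
vertex 2.638 -0.792 -2.212
vertex 3.328 -0.141 -2.334
vertex 2.418 0.139 -2.244
endloop
endfacet
facet normal -0.547 -0.708 0.446
outer loop
vertex 2.436 -1.174 -3.066
vertex 2.638 -0.792 -2.212
vertex 1.866 -0.5 -2.696
endloop
endfacet
facet normal -0.277 -0.682 -0.677
outer loop
vertex 3.002 -0.759 -3.716
vertex 2.436 -1.174 -3.066
vertex 2.092 -0.479 -3.626
endloop
endfacet
facet normal 0.556 0.103 -0.825
outer loop
vertex 3.554 -0.12 -3.264
vertex 3.002 -0.759 -3.716
vertex 2.782 0.172 -3.748
endloop
endfacet
facet normal -0.453 -0.227 0.862
outer loop
vertex -3.117 -1.498 0.625
vertex -4.099 -0.616 0.341
vertex -3.844 -2.516 -0.025
endloop
endfacet
facet normal 0.727 -0.654 0.210
outer loop
vertex -3.141 -2.164 -1.361
vertex -3.117 -1.498 0.625
vertex -3.844 -2.516 -0.025
endloop
endfacet
facet normal -0.453 -0.227 0.862
outer loop
vertex -3.844 -2.516 -0.025
vertex -4.099 -0.616 0.341
vertex -4.826 -1.634 -0.309
endloop
endfacet
facet normal -0.515 -0.722 -0.461
outer loop
vertex -4.826 -1.634 -0.309
vertex -3.141 -2.164 -1.361
vertex -3.844 -2.516 -0.025
endloop
endfacet
facet normal 0.515 0.722 0.461
outer loop
vertex -3.117 -1.498 0.625
vertex -3.396 -0.264 -0.995
vertex -4.099 -0.616 0.341
endloop
endfacet
facet normal 0.727 -0.654 0.210
outer loop
vertex -2.414 -1.146 -0.711
vertex -3.117 -1.498 0.625
vertex -3.141 -2.164 -1.361
endloop
endfacet
facet normal 0.515 0.722 0.461
outer loop
vertex -2.414 -1.146 -0.711
vertex -3.396 -0.264 -0.995
vertex -3.117 -1.498 0.625
endloop
endfacet
facet normal -0.727 0.654 -0.210
outer loop
vertex -4.099 -0.616 0.341
vertex -3.396 -0.264 -0.995
vertex -4.826 -1.634 -0.309
endloop
endfacet
facet normal -0.515 -0.722 -0.461
outer loop
vertex -4.123 -1.282 -1.645
vertex -3.141 -2.164 -1.361
vertex -4.826 -1.634 -0.309
endloop
endfacet
facet normal -0.727 0.654 -0.210
outer loop
vertex -4.826 -1.634 -0.309
vertex -3.396 -0.264 -0.995
vertex -4.123 -1.282 -1.645
endloop
endfacet
facet normal 0.453 0.227 -0.862
outer loop
vertex -4.123 -1.282 -1.645
vertex -2.414 -1.146 -0.711
vertex -3.141 -2.164 -1.361
endloop
endfacet
facet normal 0.453 0.227 -0.862
outer loop
vertex -3.396 -0.264 -0.995
vertex -2.414 -1.146 -0.711
vertex -4.123 -1.282 -1.645
endloop
endfacet

endsolid
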